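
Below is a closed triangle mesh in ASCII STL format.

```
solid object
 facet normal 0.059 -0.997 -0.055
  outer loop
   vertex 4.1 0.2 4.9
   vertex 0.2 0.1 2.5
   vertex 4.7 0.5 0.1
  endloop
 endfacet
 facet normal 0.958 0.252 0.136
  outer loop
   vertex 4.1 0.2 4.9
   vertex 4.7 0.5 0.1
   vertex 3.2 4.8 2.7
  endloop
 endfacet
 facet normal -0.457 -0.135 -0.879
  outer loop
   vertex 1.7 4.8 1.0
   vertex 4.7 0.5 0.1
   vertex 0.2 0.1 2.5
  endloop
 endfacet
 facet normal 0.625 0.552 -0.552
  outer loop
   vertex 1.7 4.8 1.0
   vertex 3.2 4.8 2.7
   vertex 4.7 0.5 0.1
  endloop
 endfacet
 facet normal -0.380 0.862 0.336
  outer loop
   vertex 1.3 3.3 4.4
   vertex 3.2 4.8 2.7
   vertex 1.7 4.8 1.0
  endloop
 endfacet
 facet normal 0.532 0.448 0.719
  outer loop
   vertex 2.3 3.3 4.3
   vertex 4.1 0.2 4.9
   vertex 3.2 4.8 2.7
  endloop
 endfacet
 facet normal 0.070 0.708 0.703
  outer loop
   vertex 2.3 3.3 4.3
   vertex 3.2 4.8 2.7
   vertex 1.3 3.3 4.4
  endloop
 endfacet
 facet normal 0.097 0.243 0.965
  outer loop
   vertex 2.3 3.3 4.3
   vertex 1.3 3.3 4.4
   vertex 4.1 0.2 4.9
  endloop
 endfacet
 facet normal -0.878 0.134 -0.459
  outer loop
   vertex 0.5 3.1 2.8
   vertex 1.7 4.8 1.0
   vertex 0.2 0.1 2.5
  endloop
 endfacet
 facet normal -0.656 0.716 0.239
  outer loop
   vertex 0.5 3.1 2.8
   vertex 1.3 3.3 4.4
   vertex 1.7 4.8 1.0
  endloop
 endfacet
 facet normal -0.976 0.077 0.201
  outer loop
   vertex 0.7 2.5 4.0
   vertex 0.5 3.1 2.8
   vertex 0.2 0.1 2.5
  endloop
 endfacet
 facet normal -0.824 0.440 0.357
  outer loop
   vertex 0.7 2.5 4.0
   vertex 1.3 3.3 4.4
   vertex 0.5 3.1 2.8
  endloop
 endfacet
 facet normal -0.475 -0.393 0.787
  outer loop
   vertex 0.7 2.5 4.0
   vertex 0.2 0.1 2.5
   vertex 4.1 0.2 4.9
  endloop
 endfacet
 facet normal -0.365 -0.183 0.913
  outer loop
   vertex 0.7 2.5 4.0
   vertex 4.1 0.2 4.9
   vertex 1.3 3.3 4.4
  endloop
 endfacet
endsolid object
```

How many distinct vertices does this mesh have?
9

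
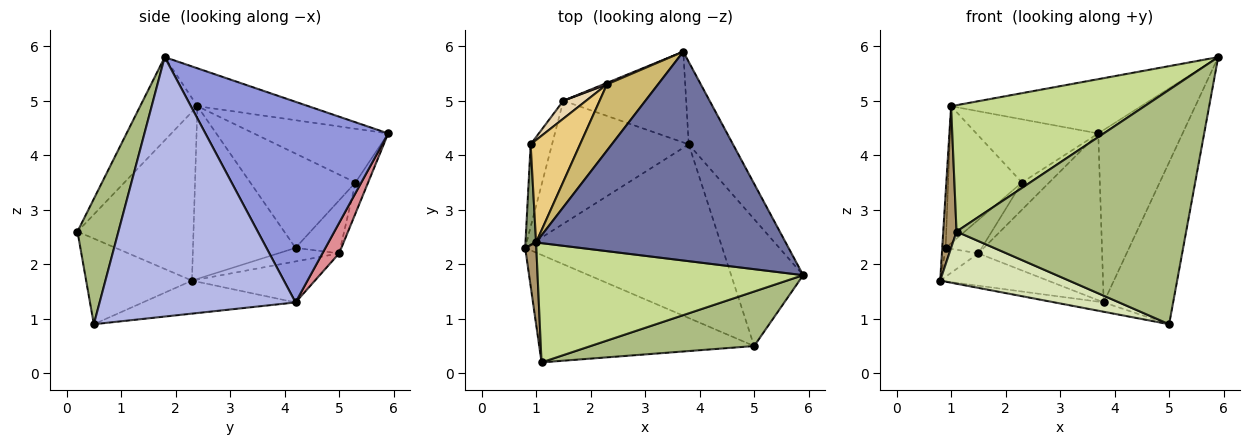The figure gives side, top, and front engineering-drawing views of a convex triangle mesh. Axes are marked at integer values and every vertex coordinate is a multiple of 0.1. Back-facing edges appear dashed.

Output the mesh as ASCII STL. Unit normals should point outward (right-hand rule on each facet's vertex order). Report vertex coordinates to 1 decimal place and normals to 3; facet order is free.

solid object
 facet normal -0.145 0.249 0.958
  outer loop
   vertex 1.0 2.4 4.9
   vertex 5.9 1.8 5.8
   vertex 3.7 5.9 4.4
  endloop
 endfacet
 facet normal -0.165 0.053 -0.985
  outer loop
   vertex 3.8 4.2 1.3
   vertex 5.0 0.5 0.9
   vertex 0.8 2.3 1.7
  endloop
 endfacet
 facet normal 0.890 0.411 -0.196
  outer loop
   vertex 3.8 4.2 1.3
   vertex 3.7 5.9 4.4
   vertex 5.9 1.8 5.8
  endloop
 endfacet
 facet normal 0.912 0.323 -0.253
  outer loop
   vertex 3.8 4.2 1.3
   vertex 5.9 1.8 5.8
   vertex 5.0 0.5 0.9
  endloop
 endfacet
 facet normal -0.998 0.033 0.061
  outer loop
   vertex 0.9 4.2 2.3
   vertex 0.8 2.3 1.7
   vertex 1.0 2.4 4.9
  endloop
 endfacet
 facet normal 0.171 -0.960 0.223
  outer loop
   vertex 1.1 0.2 2.6
   vertex 5.0 0.5 0.9
   vertex 5.9 1.8 5.8
  endloop
 endfacet
 facet normal -0.210 -0.711 0.671
  outer loop
   vertex 1.1 0.2 2.6
   vertex 5.9 1.8 5.8
   vertex 1.0 2.4 4.9
  endloop
 endfacet
 facet normal -0.337 -0.411 -0.847
  outer loop
   vertex 1.1 0.2 2.6
   vertex 0.8 2.3 1.7
   vertex 5.0 0.5 0.9
  endloop
 endfacet
 facet normal -0.991 -0.114 0.066
  outer loop
   vertex 1.1 0.2 2.6
   vertex 1.0 2.4 4.9
   vertex 0.8 2.3 1.7
  endloop
 endfacet
 facet normal -0.606 0.549 0.576
  outer loop
   vertex 2.3 5.3 3.5
   vertex 1.0 2.4 4.9
   vertex 3.7 5.9 4.4
  endloop
 endfacet
 facet normal -0.752 0.528 0.394
  outer loop
   vertex 2.3 5.3 3.5
   vertex 0.9 4.2 2.3
   vertex 1.0 2.4 4.9
  endloop
 endfacet
 facet normal -0.739 0.594 0.318
  outer loop
   vertex 1.5 5.0 2.2
   vertex 0.9 4.2 2.3
   vertex 2.3 5.3 3.5
  endloop
 endfacet
 facet normal -0.279 0.244 -0.929
  outer loop
   vertex 1.5 5.0 2.2
   vertex 3.8 4.2 1.3
   vertex 0.8 2.3 1.7
  endloop
 endfacet
 facet normal -0.512 0.283 -0.811
  outer loop
   vertex 1.5 5.0 2.2
   vertex 0.8 2.3 1.7
   vertex 0.9 4.2 2.3
  endloop
 endfacet
 facet normal 0.118 0.872 -0.475
  outer loop
   vertex 1.5 5.0 2.2
   vertex 3.7 5.9 4.4
   vertex 3.8 4.2 1.3
  endloop
 endfacet
 facet normal -0.420 0.906 0.049
  outer loop
   vertex 1.5 5.0 2.2
   vertex 2.3 5.3 3.5
   vertex 3.7 5.9 4.4
  endloop
 endfacet
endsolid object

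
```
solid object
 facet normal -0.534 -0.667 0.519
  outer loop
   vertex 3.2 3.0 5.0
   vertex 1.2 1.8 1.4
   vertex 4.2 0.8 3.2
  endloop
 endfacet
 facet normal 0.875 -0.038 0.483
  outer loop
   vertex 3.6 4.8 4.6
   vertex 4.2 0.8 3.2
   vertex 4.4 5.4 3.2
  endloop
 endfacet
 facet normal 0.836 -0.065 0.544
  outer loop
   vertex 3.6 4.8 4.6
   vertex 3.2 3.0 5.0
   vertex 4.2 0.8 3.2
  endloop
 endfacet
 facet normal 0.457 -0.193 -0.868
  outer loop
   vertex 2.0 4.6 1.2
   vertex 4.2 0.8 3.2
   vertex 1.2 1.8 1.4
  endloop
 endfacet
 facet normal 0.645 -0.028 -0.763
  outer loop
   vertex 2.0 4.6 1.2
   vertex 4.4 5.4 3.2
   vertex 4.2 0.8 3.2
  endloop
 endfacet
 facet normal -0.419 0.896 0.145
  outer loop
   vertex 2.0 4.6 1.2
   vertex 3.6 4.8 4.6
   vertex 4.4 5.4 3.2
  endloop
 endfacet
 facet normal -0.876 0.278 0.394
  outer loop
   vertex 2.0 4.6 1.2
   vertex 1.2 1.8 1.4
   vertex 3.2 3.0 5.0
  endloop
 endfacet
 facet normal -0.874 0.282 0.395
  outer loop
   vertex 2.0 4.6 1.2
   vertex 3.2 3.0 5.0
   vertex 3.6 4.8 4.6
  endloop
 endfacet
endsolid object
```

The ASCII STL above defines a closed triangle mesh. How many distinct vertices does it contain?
6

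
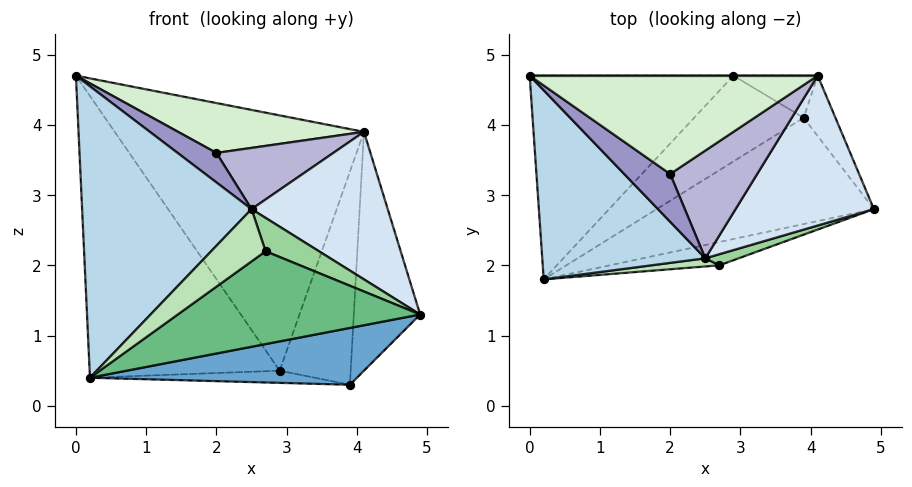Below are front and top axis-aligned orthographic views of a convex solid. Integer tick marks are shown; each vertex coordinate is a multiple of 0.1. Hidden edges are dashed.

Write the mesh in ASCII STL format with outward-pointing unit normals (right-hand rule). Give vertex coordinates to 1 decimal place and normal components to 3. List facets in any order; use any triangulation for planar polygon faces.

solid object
 facet normal 0.260 -0.455 -0.852
  outer loop
   vertex 3.9 4.1 0.3
   vertex 4.9 2.8 1.3
   vertex 0.2 1.8 0.4
  endloop
 endfacet
 facet normal 0.833 0.536 -0.136
  outer loop
   vertex 4.1 4.7 3.9
   vertex 4.9 2.8 1.3
   vertex 3.9 4.1 0.3
  endloop
 endfacet
 facet normal -0.417 -0.762 0.495
  outer loop
   vertex 2.5 2.1 2.8
   vertex 0.0 4.7 4.7
   vertex 0.2 1.8 0.4
  endloop
 endfacet
 facet normal 0.545 -0.588 0.598
  outer loop
   vertex 2.5 2.1 2.8
   vertex 4.9 2.8 1.3
   vertex 4.1 4.7 3.9
  endloop
 endfacet
 facet normal -0.647 0.618 -0.447
  outer loop
   vertex 2.9 4.7 0.5
   vertex 0.2 1.8 0.4
   vertex 0.0 4.7 4.7
  endloop
 endfacet
 facet normal -0.113 0.139 -0.984
  outer loop
   vertex 2.9 4.7 0.5
   vertex 3.9 4.1 0.3
   vertex 0.2 1.8 0.4
  endloop
 endfacet
 facet normal 0.000 1.000 0.000
  outer loop
   vertex 2.9 4.7 0.5
   vertex 0.0 4.7 4.7
   vertex 4.1 4.7 3.9
  endloop
 endfacet
 facet normal 0.482 0.860 -0.170
  outer loop
   vertex 2.9 4.7 0.5
   vertex 4.1 4.7 3.9
   vertex 3.9 4.1 0.3
  endloop
 endfacet
 facet normal 0.245 -0.940 -0.236
  outer loop
   vertex 2.7 2.0 2.2
   vertex 0.2 1.8 0.4
   vertex 4.9 2.8 1.3
  endloop
 endfacet
 facet normal 0.429 -0.857 0.286
  outer loop
   vertex 2.7 2.0 2.2
   vertex 4.9 2.8 1.3
   vertex 2.5 2.1 2.8
  endloop
 endfacet
 facet normal -0.032 -0.988 0.154
  outer loop
   vertex 2.7 2.0 2.2
   vertex 2.5 2.1 2.8
   vertex 0.2 1.8 0.4
  endloop
 endfacet
 facet normal 0.171 -0.445 0.879
  outer loop
   vertex 2.0 3.3 3.6
   vertex 4.1 4.7 3.9
   vertex 0.0 4.7 4.7
  endloop
 endfacet
 facet normal 0.100 -0.523 0.847
  outer loop
   vertex 2.0 3.3 3.6
   vertex 0.0 4.7 4.7
   vertex 2.5 2.1 2.8
  endloop
 endfacet
 facet normal 0.201 -0.484 0.852
  outer loop
   vertex 2.0 3.3 3.6
   vertex 2.5 2.1 2.8
   vertex 4.1 4.7 3.9
  endloop
 endfacet
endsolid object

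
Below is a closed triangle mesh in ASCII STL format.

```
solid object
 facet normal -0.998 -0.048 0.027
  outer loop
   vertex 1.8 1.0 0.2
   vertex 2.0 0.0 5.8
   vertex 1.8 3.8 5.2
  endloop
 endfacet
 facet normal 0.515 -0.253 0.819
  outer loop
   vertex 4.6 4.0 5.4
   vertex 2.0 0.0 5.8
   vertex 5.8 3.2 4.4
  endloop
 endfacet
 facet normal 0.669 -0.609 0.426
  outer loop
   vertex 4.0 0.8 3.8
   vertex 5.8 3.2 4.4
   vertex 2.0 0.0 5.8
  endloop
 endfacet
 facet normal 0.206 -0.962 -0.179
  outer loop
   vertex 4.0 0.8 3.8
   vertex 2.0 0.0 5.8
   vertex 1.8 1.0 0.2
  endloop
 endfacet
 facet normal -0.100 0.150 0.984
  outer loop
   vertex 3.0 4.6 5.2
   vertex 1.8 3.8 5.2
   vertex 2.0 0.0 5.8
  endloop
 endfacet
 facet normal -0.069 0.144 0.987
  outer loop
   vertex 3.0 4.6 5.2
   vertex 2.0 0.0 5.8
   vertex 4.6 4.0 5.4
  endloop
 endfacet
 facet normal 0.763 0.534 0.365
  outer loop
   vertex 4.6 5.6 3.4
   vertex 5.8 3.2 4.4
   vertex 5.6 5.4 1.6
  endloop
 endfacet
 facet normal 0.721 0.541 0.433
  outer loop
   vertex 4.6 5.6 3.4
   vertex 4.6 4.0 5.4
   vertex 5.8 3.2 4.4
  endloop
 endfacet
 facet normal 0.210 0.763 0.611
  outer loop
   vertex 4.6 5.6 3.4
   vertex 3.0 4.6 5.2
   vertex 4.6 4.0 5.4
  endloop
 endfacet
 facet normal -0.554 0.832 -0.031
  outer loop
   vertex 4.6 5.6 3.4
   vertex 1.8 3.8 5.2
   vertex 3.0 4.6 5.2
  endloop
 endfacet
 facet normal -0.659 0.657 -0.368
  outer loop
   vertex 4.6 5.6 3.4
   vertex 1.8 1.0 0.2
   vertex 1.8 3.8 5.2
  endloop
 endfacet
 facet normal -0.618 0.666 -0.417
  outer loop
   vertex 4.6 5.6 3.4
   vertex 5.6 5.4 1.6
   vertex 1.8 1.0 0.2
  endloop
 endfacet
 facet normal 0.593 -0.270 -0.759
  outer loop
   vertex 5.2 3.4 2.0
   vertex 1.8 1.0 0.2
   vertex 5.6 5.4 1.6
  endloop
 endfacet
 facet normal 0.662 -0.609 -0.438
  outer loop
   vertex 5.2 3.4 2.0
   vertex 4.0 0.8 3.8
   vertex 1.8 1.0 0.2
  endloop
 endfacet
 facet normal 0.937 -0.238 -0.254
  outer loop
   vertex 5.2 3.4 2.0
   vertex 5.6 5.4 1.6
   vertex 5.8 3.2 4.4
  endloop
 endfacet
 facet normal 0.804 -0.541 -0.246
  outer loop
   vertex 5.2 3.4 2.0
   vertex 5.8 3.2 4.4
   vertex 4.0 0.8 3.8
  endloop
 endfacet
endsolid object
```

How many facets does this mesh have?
16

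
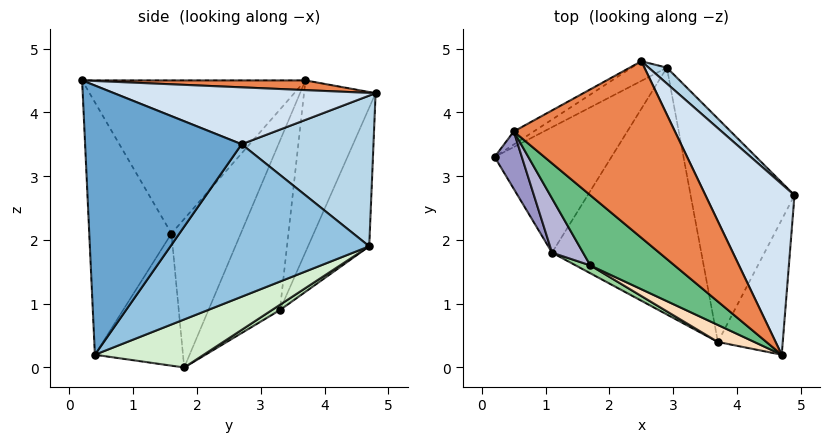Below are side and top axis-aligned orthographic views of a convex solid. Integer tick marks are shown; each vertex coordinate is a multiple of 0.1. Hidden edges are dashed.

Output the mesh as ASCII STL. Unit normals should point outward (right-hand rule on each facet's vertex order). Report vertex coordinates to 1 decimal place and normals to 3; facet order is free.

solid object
 facet normal 0.958 -0.169 -0.231
  outer loop
   vertex 3.7 0.4 0.2
   vertex 4.9 2.7 3.5
   vertex 4.7 0.2 4.5
  endloop
 endfacet
 facet normal 0.774 0.352 -0.527
  outer loop
   vertex 2.9 4.7 1.9
   vertex 4.9 2.7 3.5
   vertex 3.7 0.4 0.2
  endloop
 endfacet
 facet normal 0.672 0.737 0.081
  outer loop
   vertex 2.5 4.8 4.3
   vertex 4.9 2.7 3.5
   vertex 2.9 4.7 1.9
  endloop
 endfacet
 facet normal 0.516 0.282 0.809
  outer loop
   vertex 2.5 4.8 4.3
   vertex 4.7 0.2 4.5
   vertex 4.9 2.7 3.5
  endloop
 endfacet
 facet normal 0.060 0.072 0.996
  outer loop
   vertex 2.5 4.8 4.3
   vertex 0.5 3.7 4.5
   vertex 4.7 0.2 4.5
  endloop
 endfacet
 facet normal -0.485 0.872 -0.056
  outer loop
   vertex 2.5 4.8 4.3
   vertex 0.2 3.3 0.9
   vertex 0.5 3.7 4.5
  endloop
 endfacet
 facet normal -0.426 0.898 -0.108
  outer loop
   vertex 2.5 4.8 4.3
   vertex 2.9 4.7 1.9
   vertex 0.2 3.3 0.9
  endloop
 endfacet
 facet normal -0.466 -0.882 0.067
  outer loop
   vertex 1.7 1.6 2.1
   vertex 3.7 0.4 0.2
   vertex 4.7 0.2 4.5
  endloop
 endfacet
 facet normal -0.604 -0.725 0.332
  outer loop
   vertex 1.7 1.6 2.1
   vertex 4.7 0.2 4.5
   vertex 0.5 3.7 4.5
  endloop
 endfacet
 facet normal -0.477 -0.878 0.053
  outer loop
   vertex 1.1 1.8 0.0
   vertex 3.7 0.4 0.2
   vertex 1.7 1.6 2.1
  endloop
 endfacet
 facet normal 0.038 0.531 -0.847
  outer loop
   vertex 1.1 1.8 0.0
   vertex 0.2 3.3 0.9
   vertex 2.9 4.7 1.9
  endloop
 endfacet
 facet normal 0.281 0.398 -0.873
  outer loop
   vertex 1.1 1.8 0.0
   vertex 2.9 4.7 1.9
   vertex 3.7 0.4 0.2
  endloop
 endfacet
 facet normal -0.814 -0.567 0.131
  outer loop
   vertex 1.1 1.8 0.0
   vertex 0.5 3.7 4.5
   vertex 0.2 3.3 0.9
  endloop
 endfacet
 facet normal -0.767 -0.621 0.160
  outer loop
   vertex 1.1 1.8 0.0
   vertex 1.7 1.6 2.1
   vertex 0.5 3.7 4.5
  endloop
 endfacet
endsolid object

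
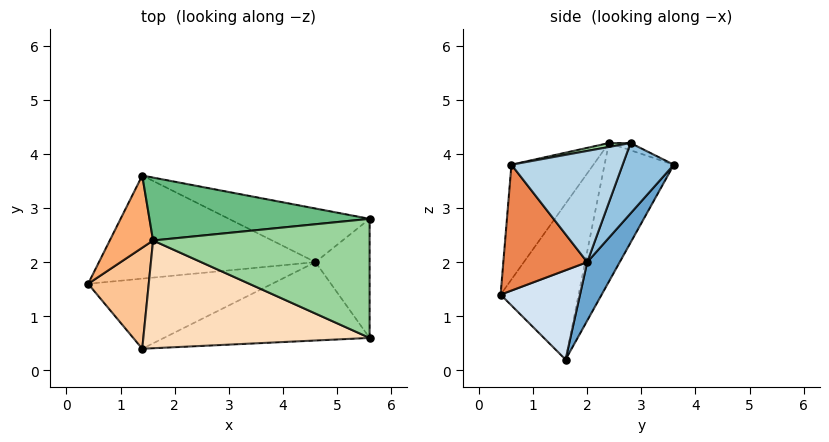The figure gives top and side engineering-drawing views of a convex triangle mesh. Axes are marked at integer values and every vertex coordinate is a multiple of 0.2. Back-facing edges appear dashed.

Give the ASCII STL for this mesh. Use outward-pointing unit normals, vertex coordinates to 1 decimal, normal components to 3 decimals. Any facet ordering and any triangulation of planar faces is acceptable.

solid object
 facet normal 0.138 0.849 -0.510
  outer loop
   vertex 4.6 2.0 2.0
   vertex 0.4 1.6 0.2
   vertex 1.4 3.6 3.8
  endloop
 endfacet
 facet normal 0.208 0.885 -0.416
  outer loop
   vertex 4.6 2.0 2.0
   vertex 1.4 3.6 3.8
   vertex 5.6 2.8 4.2
  endloop
 endfacet
 facet normal 0.896 0.079 -0.436
  outer loop
   vertex 4.6 2.0 2.0
   vertex 5.6 2.8 4.2
   vertex 5.6 0.6 3.8
  endloop
 endfacet
 facet normal 0.385 -0.472 -0.793
  outer loop
   vertex 4.6 2.0 2.0
   vertex 1.4 0.4 1.4
   vertex 0.4 1.6 0.2
  endloop
 endfacet
 facet normal 0.423 -0.586 -0.691
  outer loop
   vertex 4.6 2.0 2.0
   vertex 5.6 0.6 3.8
   vertex 1.4 0.4 1.4
  endloop
 endfacet
 facet normal -0.953 -0.060 0.298
  outer loop
   vertex 1.6 2.4 4.2
   vertex 1.4 3.6 3.8
   vertex 0.4 1.6 0.2
  endloop
 endfacet
 facet normal -0.861 -0.383 0.335
  outer loop
   vertex 1.6 2.4 4.2
   vertex 0.4 1.6 0.2
   vertex 1.4 0.4 1.4
  endloop
 endfacet
 facet normal -0.289 -0.769 0.570
  outer loop
   vertex 1.6 2.4 4.2
   vertex 1.4 0.4 1.4
   vertex 5.6 0.6 3.8
  endloop
 endfacet
 facet normal -0.031 0.311 0.950
  outer loop
   vertex 1.6 2.4 4.2
   vertex 5.6 2.8 4.2
   vertex 1.4 3.6 3.8
  endloop
 endfacet
 facet normal 0.018 -0.179 0.984
  outer loop
   vertex 1.6 2.4 4.2
   vertex 5.6 0.6 3.8
   vertex 5.6 2.8 4.2
  endloop
 endfacet
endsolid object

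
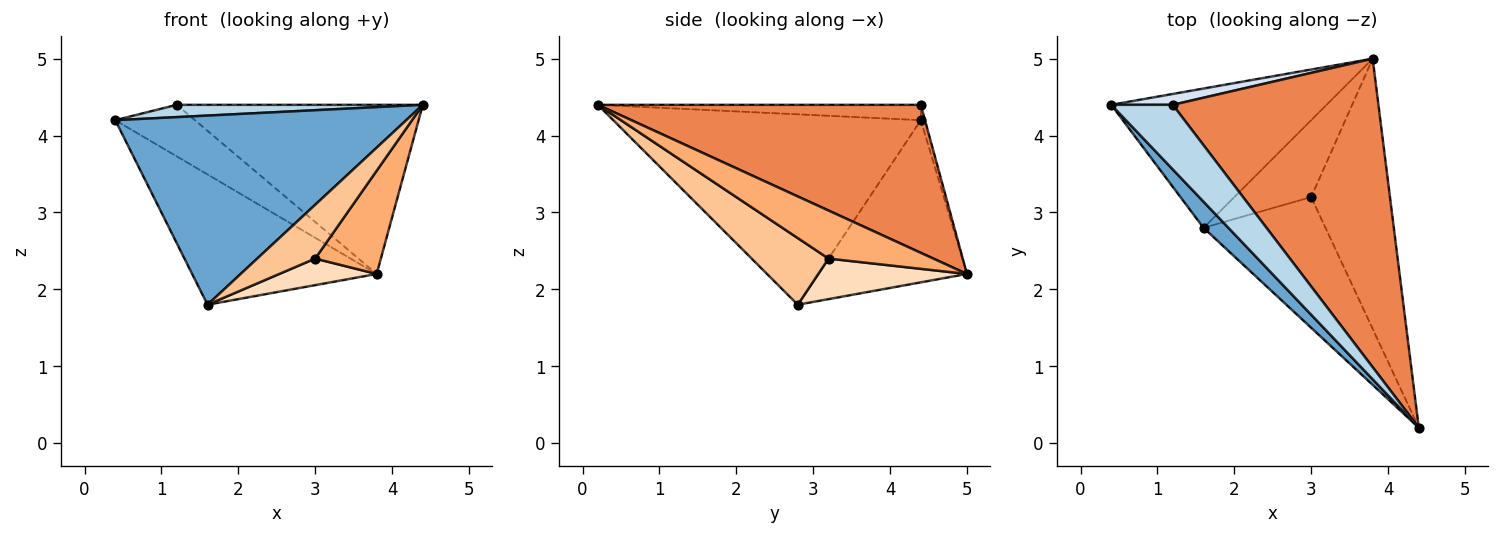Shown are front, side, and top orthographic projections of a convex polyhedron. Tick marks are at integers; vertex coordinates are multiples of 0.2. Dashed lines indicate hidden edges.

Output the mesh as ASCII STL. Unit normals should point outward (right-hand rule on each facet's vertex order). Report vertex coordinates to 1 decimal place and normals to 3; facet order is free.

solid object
 facet normal -0.723 -0.684 0.095
  outer loop
   vertex 1.6 2.8 1.8
   vertex 4.4 0.2 4.4
   vertex 0.4 4.4 4.2
  endloop
 endfacet
 facet normal -0.482 0.598 -0.640
  outer loop
   vertex 1.6 2.8 1.8
   vertex 0.4 4.4 4.2
   vertex 3.8 5.0 2.2
  endloop
 endfacet
 facet normal -0.238 -0.182 0.954
  outer loop
   vertex 1.2 4.4 4.4
   vertex 0.4 4.4 4.2
   vertex 4.4 0.2 4.4
  endloop
 endfacet
 facet normal -0.051 0.977 0.206
  outer loop
   vertex 1.2 4.4 4.4
   vertex 3.8 5.0 2.2
   vertex 0.4 4.4 4.2
  endloop
 endfacet
 facet normal 0.534 0.407 0.742
  outer loop
   vertex 1.2 4.4 4.4
   vertex 4.4 0.2 4.4
   vertex 3.8 5.0 2.2
  endloop
 endfacet
 facet normal 0.495 -0.310 -0.812
  outer loop
   vertex 3.0 3.2 2.4
   vertex 3.8 5.0 2.2
   vertex 4.4 0.2 4.4
  endloop
 endfacet
 facet normal 0.451 -0.340 -0.825
  outer loop
   vertex 3.0 3.2 2.4
   vertex 4.4 0.2 4.4
   vertex 1.6 2.8 1.8
  endloop
 endfacet
 facet normal 0.446 -0.292 -0.846
  outer loop
   vertex 3.0 3.2 2.4
   vertex 1.6 2.8 1.8
   vertex 3.8 5.0 2.2
  endloop
 endfacet
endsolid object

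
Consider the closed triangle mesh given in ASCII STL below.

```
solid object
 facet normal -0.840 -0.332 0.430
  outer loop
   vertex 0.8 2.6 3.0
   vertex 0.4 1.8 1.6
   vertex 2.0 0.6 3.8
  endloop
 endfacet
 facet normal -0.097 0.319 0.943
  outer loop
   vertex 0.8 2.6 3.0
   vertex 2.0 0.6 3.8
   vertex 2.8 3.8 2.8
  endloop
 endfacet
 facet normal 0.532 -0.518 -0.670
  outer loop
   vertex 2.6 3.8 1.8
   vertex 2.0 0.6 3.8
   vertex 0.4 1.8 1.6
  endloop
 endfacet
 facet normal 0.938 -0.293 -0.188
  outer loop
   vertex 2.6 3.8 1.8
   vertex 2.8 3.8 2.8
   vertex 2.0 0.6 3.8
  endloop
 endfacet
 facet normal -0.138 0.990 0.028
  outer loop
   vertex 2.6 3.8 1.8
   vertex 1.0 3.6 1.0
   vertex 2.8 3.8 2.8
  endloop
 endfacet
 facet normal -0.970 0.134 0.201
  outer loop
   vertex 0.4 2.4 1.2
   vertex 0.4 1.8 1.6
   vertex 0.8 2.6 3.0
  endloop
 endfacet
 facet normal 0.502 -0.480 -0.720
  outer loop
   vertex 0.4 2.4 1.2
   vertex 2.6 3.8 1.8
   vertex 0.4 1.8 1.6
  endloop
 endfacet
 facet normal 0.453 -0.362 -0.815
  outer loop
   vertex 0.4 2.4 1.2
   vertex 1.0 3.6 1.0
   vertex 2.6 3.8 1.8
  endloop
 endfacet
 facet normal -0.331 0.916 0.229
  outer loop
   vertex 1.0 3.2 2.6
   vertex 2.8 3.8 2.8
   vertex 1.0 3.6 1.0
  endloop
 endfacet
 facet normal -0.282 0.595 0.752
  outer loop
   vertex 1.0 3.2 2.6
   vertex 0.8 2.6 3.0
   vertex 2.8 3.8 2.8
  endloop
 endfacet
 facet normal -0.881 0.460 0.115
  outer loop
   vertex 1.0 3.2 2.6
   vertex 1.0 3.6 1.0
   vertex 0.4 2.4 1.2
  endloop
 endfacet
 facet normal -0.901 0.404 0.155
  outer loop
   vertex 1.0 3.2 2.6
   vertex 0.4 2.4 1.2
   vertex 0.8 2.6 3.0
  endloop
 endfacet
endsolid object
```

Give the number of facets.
12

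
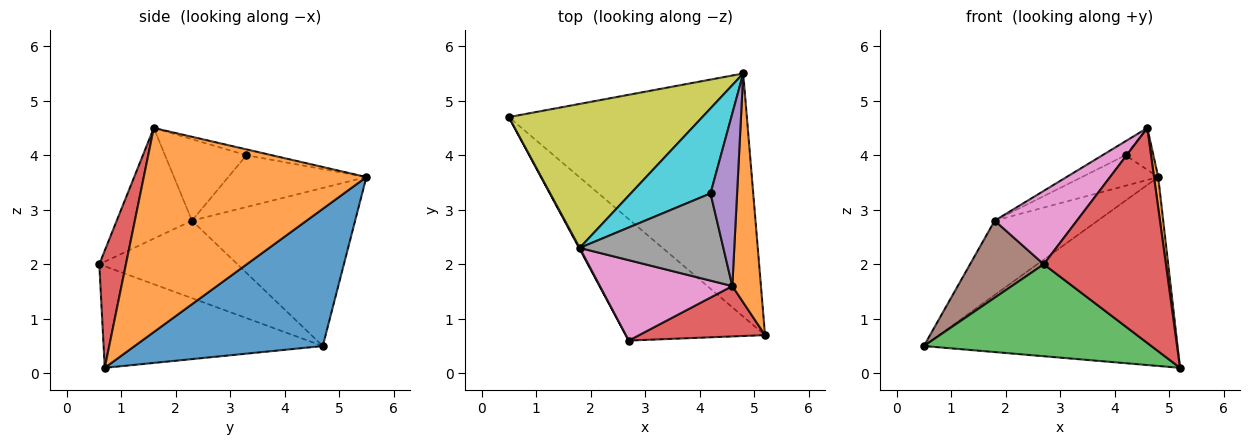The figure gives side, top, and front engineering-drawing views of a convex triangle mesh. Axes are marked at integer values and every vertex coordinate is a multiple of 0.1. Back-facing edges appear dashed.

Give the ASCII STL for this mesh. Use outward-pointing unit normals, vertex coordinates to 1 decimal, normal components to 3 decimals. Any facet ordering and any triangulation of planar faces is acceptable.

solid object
 facet normal 0.414 0.559 -0.719
  outer loop
   vertex 4.8 5.5 3.6
   vertex 5.2 0.7 0.1
   vertex 0.5 4.7 0.5
  endloop
 endfacet
 facet normal 0.990 -0.019 0.139
  outer loop
   vertex 4.6 1.6 4.5
   vertex 5.2 0.7 0.1
   vertex 4.8 5.5 3.6
  endloop
 endfacet
 facet normal -0.503 -0.522 -0.689
  outer loop
   vertex 2.7 0.6 2.0
   vertex 0.5 4.7 0.5
   vertex 5.2 0.7 0.1
  endloop
 endfacet
 facet normal 0.208 -0.952 0.223
  outer loop
   vertex 2.7 0.6 2.0
   vertex 5.2 0.7 0.1
   vertex 4.6 1.6 4.5
  endloop
 endfacet
 facet normal -0.210 0.230 0.950
  outer loop
   vertex 4.2 3.3 4.0
   vertex 4.6 1.6 4.5
   vertex 4.8 5.5 3.6
  endloop
 endfacet
 facet normal -0.882 -0.471 0.008
  outer loop
   vertex 1.8 2.3 2.8
   vertex 0.5 4.7 0.5
   vertex 2.7 0.6 2.0
  endloop
 endfacet
 facet normal -0.525 -0.574 0.629
  outer loop
   vertex 1.8 2.3 2.8
   vertex 2.7 0.6 2.0
   vertex 4.6 1.6 4.5
  endloop
 endfacet
 facet normal -0.488 0.138 0.862
  outer loop
   vertex 1.8 2.3 2.8
   vertex 4.6 1.6 4.5
   vertex 4.2 3.3 4.0
  endloop
 endfacet
 facet normal -0.587 0.371 0.719
  outer loop
   vertex 1.8 2.3 2.8
   vertex 4.8 5.5 3.6
   vertex 0.5 4.7 0.5
  endloop
 endfacet
 facet normal -0.522 0.288 0.803
  outer loop
   vertex 1.8 2.3 2.8
   vertex 4.2 3.3 4.0
   vertex 4.8 5.5 3.6
  endloop
 endfacet
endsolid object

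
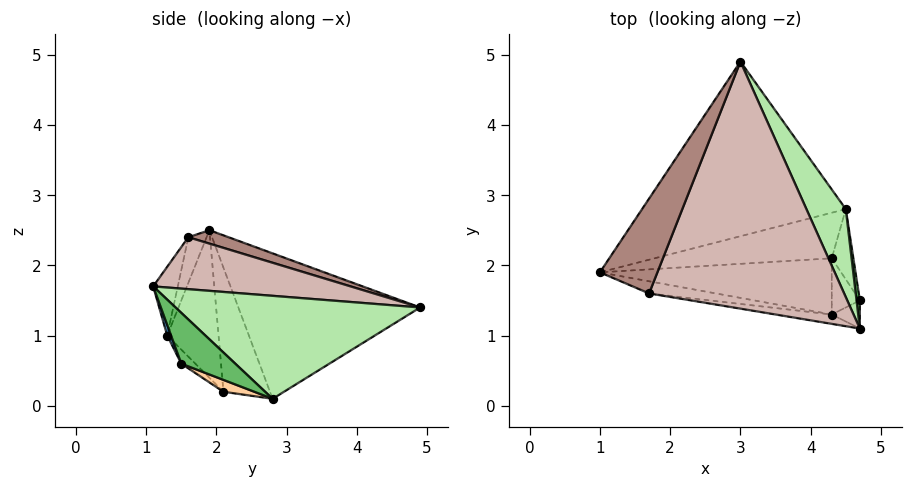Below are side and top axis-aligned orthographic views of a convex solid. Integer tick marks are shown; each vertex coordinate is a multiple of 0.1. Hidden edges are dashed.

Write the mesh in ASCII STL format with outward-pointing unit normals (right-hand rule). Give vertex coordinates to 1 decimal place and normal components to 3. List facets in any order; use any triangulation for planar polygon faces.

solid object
 facet normal 0.127 -0.932 -0.339
  outer loop
   vertex 4.3 1.3 1.0
   vertex 4.7 1.5 0.6
   vertex 4.7 1.1 1.7
  endloop
 endfacet
 facet normal -0.410 -0.645 -0.645
  outer loop
   vertex 4.3 1.3 1.0
   vertex 1.0 1.9 2.5
   vertex 4.3 2.1 0.2
  endloop
 endfacet
 facet normal -0.333 -0.667 -0.667
  outer loop
   vertex 4.3 1.3 1.0
   vertex 4.3 2.1 0.2
   vertex 4.7 1.5 0.6
  endloop
 endfacet
 facet normal 0.466 -0.254 -0.847
  outer loop
   vertex 4.5 2.8 0.1
   vertex 4.7 1.5 0.6
   vertex 4.3 2.1 0.2
  endloop
 endfacet
 facet normal 0.982 0.176 0.064
  outer loop
   vertex 4.5 2.8 0.1
   vertex 4.7 1.1 1.7
   vertex 4.7 1.5 0.6
  endloop
 endfacet
 facet normal 0.853 0.407 0.326
  outer loop
   vertex 4.5 2.8 0.1
   vertex 3.0 4.9 1.4
   vertex 4.7 1.1 1.7
  endloop
 endfacet
 facet normal -0.579 0.089 -0.811
  outer loop
   vertex 4.5 2.8 0.1
   vertex 1.0 1.9 2.5
   vertex 3.0 4.9 1.4
  endloop
 endfacet
 facet normal -0.573 0.047 -0.818
  outer loop
   vertex 4.5 2.8 0.1
   vertex 4.3 2.1 0.2
   vertex 1.0 1.9 2.5
  endloop
 endfacet
 facet normal -0.391 -0.722 -0.571
  outer loop
   vertex 1.7 1.6 2.4
   vertex 1.0 1.9 2.5
   vertex 4.3 1.3 1.0
  endloop
 endfacet
 facet normal -0.199 -0.966 -0.162
  outer loop
   vertex 1.7 1.6 2.4
   vertex 4.3 1.3 1.0
   vertex 4.7 1.1 1.7
  endloop
 endfacet
 facet normal 0.223 0.201 0.954
  outer loop
   vertex 1.7 1.6 2.4
   vertex 3.0 4.9 1.4
   vertex 1.0 1.9 2.5
  endloop
 endfacet
 facet normal 0.253 0.188 0.949
  outer loop
   vertex 1.7 1.6 2.4
   vertex 4.7 1.1 1.7
   vertex 3.0 4.9 1.4
  endloop
 endfacet
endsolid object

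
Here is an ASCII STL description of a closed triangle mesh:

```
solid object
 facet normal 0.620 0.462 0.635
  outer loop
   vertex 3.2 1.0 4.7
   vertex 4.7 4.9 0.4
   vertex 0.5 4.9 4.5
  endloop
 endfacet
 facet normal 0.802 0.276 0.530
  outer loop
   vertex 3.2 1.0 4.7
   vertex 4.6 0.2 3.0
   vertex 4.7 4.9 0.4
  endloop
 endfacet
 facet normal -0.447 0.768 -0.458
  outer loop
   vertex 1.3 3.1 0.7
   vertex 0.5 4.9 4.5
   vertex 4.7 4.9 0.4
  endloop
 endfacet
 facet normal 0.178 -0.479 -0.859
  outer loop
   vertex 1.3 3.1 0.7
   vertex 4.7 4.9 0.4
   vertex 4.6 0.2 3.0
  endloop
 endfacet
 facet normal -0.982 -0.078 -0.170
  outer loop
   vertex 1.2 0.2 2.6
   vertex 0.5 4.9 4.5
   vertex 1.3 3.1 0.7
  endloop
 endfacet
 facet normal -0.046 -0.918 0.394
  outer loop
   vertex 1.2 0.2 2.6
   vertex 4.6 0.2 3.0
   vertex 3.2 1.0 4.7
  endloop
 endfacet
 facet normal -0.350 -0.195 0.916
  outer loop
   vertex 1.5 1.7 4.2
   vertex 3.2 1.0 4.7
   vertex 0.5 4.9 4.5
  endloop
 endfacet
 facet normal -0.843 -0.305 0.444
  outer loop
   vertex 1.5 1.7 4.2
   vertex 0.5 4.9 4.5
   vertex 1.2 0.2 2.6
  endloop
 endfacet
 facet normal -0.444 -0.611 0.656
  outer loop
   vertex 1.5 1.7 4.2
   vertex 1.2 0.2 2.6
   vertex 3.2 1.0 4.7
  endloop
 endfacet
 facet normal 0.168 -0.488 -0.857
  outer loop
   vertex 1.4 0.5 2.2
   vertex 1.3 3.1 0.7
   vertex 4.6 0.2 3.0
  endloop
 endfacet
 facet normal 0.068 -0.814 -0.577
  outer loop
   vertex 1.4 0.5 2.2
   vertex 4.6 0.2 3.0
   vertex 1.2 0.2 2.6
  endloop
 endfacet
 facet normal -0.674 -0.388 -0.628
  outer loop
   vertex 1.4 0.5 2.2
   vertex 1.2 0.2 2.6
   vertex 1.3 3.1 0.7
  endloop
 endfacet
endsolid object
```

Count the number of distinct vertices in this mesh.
8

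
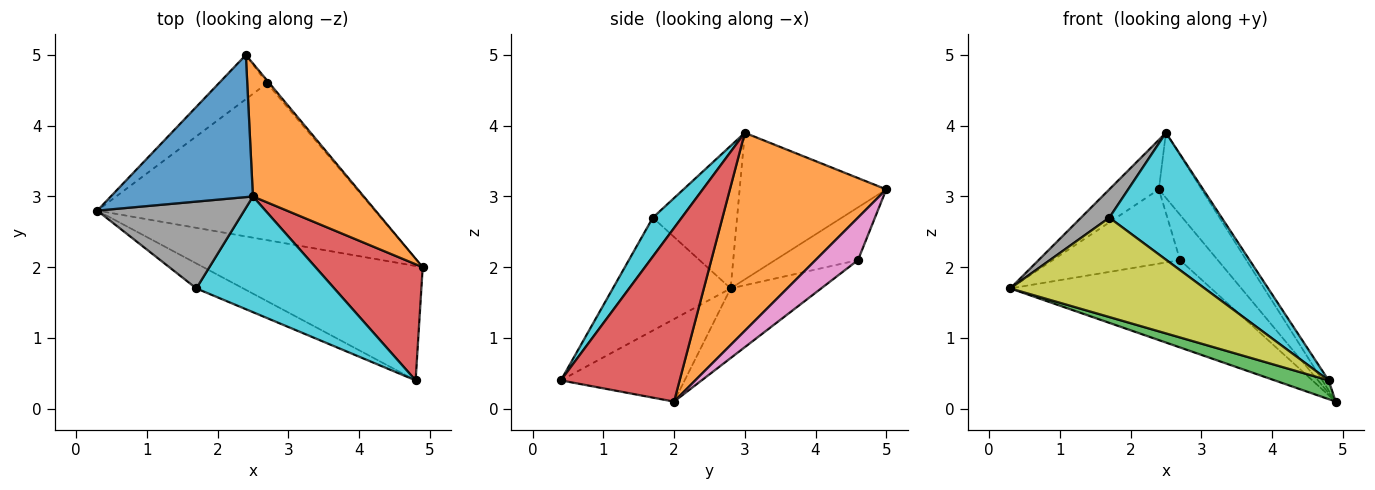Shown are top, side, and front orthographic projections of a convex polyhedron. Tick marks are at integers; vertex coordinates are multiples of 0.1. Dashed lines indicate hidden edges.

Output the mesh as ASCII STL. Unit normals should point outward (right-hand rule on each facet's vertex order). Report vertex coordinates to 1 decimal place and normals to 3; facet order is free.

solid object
 facet normal -0.698 0.236 0.676
  outer loop
   vertex 2.5 3.0 3.9
   vertex 2.4 5.0 3.1
   vertex 0.3 2.8 1.7
  endloop
 endfacet
 facet normal 0.849 0.232 0.475
  outer loop
   vertex 2.5 3.0 3.9
   vertex 4.9 2.0 0.1
   vertex 2.4 5.0 3.1
  endloop
 endfacet
 facet normal -0.348 -0.152 -0.925
  outer loop
   vertex 4.8 0.4 0.4
   vertex 0.3 2.8 1.7
   vertex 4.9 2.0 0.1
  endloop
 endfacet
 facet normal 0.850 0.045 0.525
  outer loop
   vertex 4.8 0.4 0.4
   vertex 4.9 2.0 0.1
   vertex 2.5 3.0 3.9
  endloop
 endfacet
 facet normal -0.214 0.475 -0.853
  outer loop
   vertex 2.7 4.6 2.1
   vertex 4.9 2.0 0.1
   vertex 0.3 2.8 1.7
  endloop
 endfacet
 facet normal -0.488 0.750 -0.446
  outer loop
   vertex 2.7 4.6 2.1
   vertex 0.3 2.8 1.7
   vertex 2.4 5.0 3.1
  endloop
 endfacet
 facet normal 0.747 0.664 -0.041
  outer loop
   vertex 2.7 4.6 2.1
   vertex 2.4 5.0 3.1
   vertex 4.9 2.0 0.1
  endloop
 endfacet
 facet normal -0.678 -0.228 0.699
  outer loop
   vertex 1.7 1.7 2.7
   vertex 2.5 3.0 3.9
   vertex 0.3 2.8 1.7
  endloop
 endfacet
 facet normal -0.507 -0.836 -0.210
  outer loop
   vertex 1.7 1.7 2.7
   vertex 0.3 2.8 1.7
   vertex 4.8 0.4 0.4
  endloop
 endfacet
 facet normal 0.187 -0.726 0.662
  outer loop
   vertex 1.7 1.7 2.7
   vertex 4.8 0.4 0.4
   vertex 2.5 3.0 3.9
  endloop
 endfacet
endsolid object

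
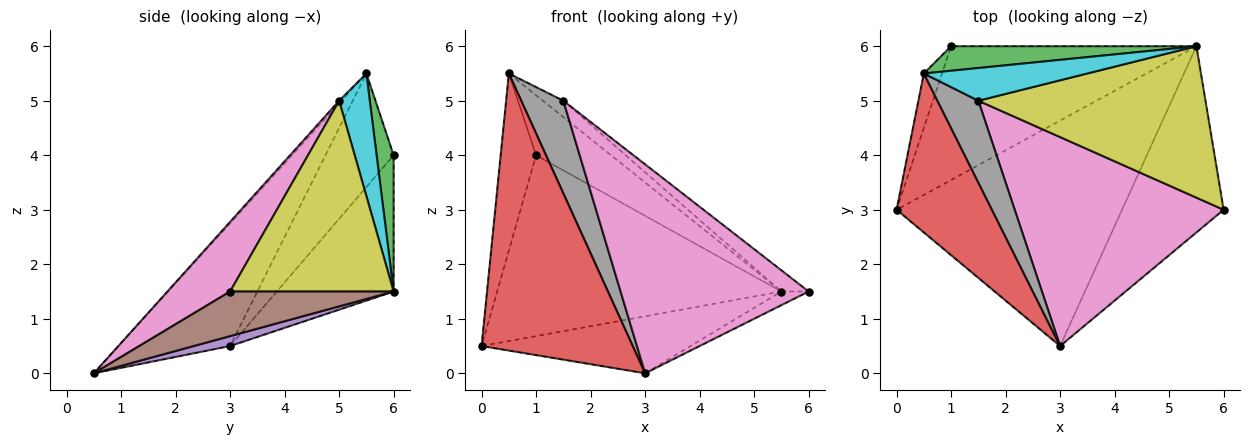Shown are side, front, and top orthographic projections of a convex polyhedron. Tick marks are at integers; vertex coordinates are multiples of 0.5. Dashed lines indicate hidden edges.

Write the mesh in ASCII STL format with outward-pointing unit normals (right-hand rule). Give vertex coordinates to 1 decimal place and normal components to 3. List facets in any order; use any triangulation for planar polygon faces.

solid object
 facet normal -0.878 0.457 -0.141
  outer loop
   vertex 0.5 5.5 5.5
   vertex 1.0 6.0 4.0
   vertex 0.0 3.0 0.5
  endloop
 endfacet
 facet normal -0.314 0.763 -0.565
  outer loop
   vertex 5.5 6.0 1.5
   vertex 0.0 3.0 0.5
   vertex 1.0 6.0 4.0
  endloop
 endfacet
 facet normal 0.206 0.906 0.371
  outer loop
   vertex 5.5 6.0 1.5
   vertex 1.0 6.0 4.0
   vertex 0.5 5.5 5.5
  endloop
 endfacet
 facet normal -0.539 -0.731 0.419
  outer loop
   vertex 3.0 0.5 0.0
   vertex 0.5 5.5 5.5
   vertex 0.0 3.0 0.5
  endloop
 endfacet
 facet normal 0.043 0.245 -0.969
  outer loop
   vertex 3.0 0.5 0.0
   vertex 0.0 3.0 0.5
   vertex 5.5 6.0 1.5
  endloop
 endfacet
 facet normal 0.401 0.067 -0.914
  outer loop
   vertex 3.0 0.5 0.0
   vertex 5.5 6.0 1.5
   vertex 6.0 3.0 1.5
  endloop
 endfacet
 facet normal 0.229 -0.688 0.688
  outer loop
   vertex 1.5 5.0 5.0
   vertex 3.0 0.5 0.0
   vertex 6.0 3.0 1.5
  endloop
 endfacet
 facet normal -0.044 -0.749 0.661
  outer loop
   vertex 1.5 5.0 5.0
   vertex 0.5 5.5 5.5
   vertex 3.0 0.5 0.0
  endloop
 endfacet
 facet normal 0.640 0.107 0.761
  outer loop
   vertex 1.5 5.0 5.0
   vertex 6.0 3.0 1.5
   vertex 5.5 6.0 1.5
  endloop
 endfacet
 facet normal 0.557 0.371 0.743
  outer loop
   vertex 1.5 5.0 5.0
   vertex 5.5 6.0 1.5
   vertex 0.5 5.5 5.5
  endloop
 endfacet
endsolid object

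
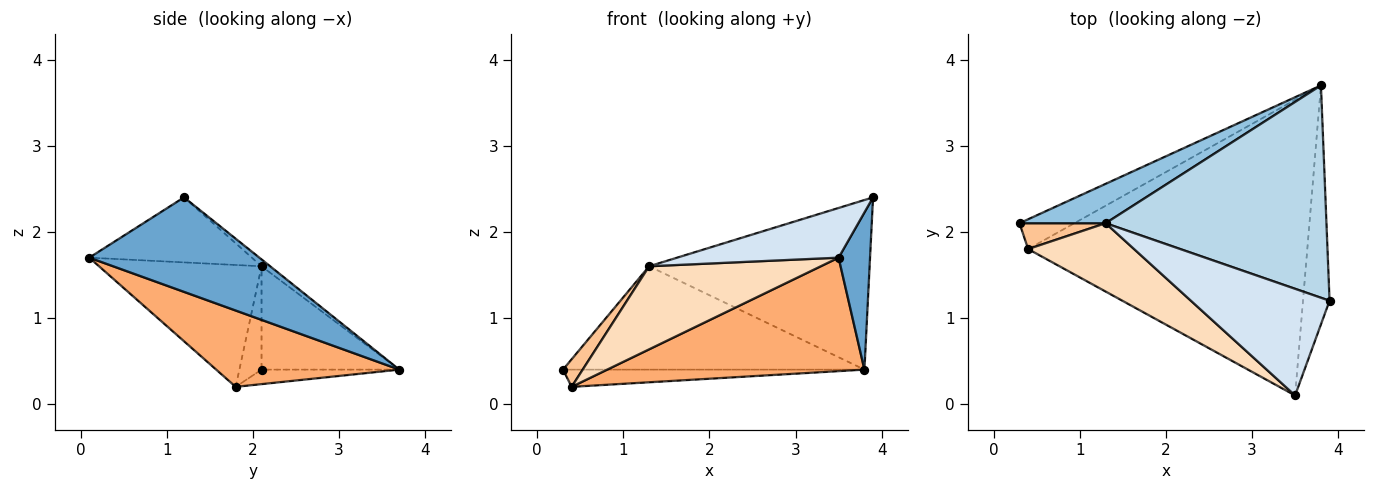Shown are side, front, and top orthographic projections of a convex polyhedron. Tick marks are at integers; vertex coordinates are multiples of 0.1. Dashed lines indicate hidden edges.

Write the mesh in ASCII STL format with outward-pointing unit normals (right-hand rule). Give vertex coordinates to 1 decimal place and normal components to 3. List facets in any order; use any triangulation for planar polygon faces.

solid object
 facet normal 0.948 -0.175 -0.266
  outer loop
   vertex 3.5 0.1 1.7
   vertex 3.8 3.7 0.4
   vertex 3.9 1.2 2.4
  endloop
 endfacet
 facet normal -0.393 0.859 0.327
  outer loop
   vertex 1.3 2.1 1.6
   vertex 3.8 3.7 0.4
   vertex 0.3 2.1 0.4
  endloop
 endfacet
 facet normal -0.024 0.624 0.781
  outer loop
   vertex 1.3 2.1 1.6
   vertex 3.9 1.2 2.4
   vertex 3.8 3.7 0.4
  endloop
 endfacet
 facet normal -0.391 -0.389 0.834
  outer loop
   vertex 1.3 2.1 1.6
   vertex 3.5 0.1 1.7
   vertex 3.9 1.2 2.4
  endloop
 endfacet
 facet normal -0.223 0.488 -0.844
  outer loop
   vertex 0.4 1.8 0.2
   vertex 0.3 2.1 0.4
   vertex 3.8 3.7 0.4
  endloop
 endfacet
 facet normal 0.247 -0.347 -0.905
  outer loop
   vertex 0.4 1.8 0.2
   vertex 3.8 3.7 0.4
   vertex 3.5 0.1 1.7
  endloop
 endfacet
 facet normal -0.634 -0.564 0.529
  outer loop
   vertex 0.4 1.8 0.2
   vertex 1.3 2.1 1.6
   vertex 0.3 2.1 0.4
  endloop
 endfacet
 facet normal -0.590 -0.623 0.513
  outer loop
   vertex 0.4 1.8 0.2
   vertex 3.5 0.1 1.7
   vertex 1.3 2.1 1.6
  endloop
 endfacet
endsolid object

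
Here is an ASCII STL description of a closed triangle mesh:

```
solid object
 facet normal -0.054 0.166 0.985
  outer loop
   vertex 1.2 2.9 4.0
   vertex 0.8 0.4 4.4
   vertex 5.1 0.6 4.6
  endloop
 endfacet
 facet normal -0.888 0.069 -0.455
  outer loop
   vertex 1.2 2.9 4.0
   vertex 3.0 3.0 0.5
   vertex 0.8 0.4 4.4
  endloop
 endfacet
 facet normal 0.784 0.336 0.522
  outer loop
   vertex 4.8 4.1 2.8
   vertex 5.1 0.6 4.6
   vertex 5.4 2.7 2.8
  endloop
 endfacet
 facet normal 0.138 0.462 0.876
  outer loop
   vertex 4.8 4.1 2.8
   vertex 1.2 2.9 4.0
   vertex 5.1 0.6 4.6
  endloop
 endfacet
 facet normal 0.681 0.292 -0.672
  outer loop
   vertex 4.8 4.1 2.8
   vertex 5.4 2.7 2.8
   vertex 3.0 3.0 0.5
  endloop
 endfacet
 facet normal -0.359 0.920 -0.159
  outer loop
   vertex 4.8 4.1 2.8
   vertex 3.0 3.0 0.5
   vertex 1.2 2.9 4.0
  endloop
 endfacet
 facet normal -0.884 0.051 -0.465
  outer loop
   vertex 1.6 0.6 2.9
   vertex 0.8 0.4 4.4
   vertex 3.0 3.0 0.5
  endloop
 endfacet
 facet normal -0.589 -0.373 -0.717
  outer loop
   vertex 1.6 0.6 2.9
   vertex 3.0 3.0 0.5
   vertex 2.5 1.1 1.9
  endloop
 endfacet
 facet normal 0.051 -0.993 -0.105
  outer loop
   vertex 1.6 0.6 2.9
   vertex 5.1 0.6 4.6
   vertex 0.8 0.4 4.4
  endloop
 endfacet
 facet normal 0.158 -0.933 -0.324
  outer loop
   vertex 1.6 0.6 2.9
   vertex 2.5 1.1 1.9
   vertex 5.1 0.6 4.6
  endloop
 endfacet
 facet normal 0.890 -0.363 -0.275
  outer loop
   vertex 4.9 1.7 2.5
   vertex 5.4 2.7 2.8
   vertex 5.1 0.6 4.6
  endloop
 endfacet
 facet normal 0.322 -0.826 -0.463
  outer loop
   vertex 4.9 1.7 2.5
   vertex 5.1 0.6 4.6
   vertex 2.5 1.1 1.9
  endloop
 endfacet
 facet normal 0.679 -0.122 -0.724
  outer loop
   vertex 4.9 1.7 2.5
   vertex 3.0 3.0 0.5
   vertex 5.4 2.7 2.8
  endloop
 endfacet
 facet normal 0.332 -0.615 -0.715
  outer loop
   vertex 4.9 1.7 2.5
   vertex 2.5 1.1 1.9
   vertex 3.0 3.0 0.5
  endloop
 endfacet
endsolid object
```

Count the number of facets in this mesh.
14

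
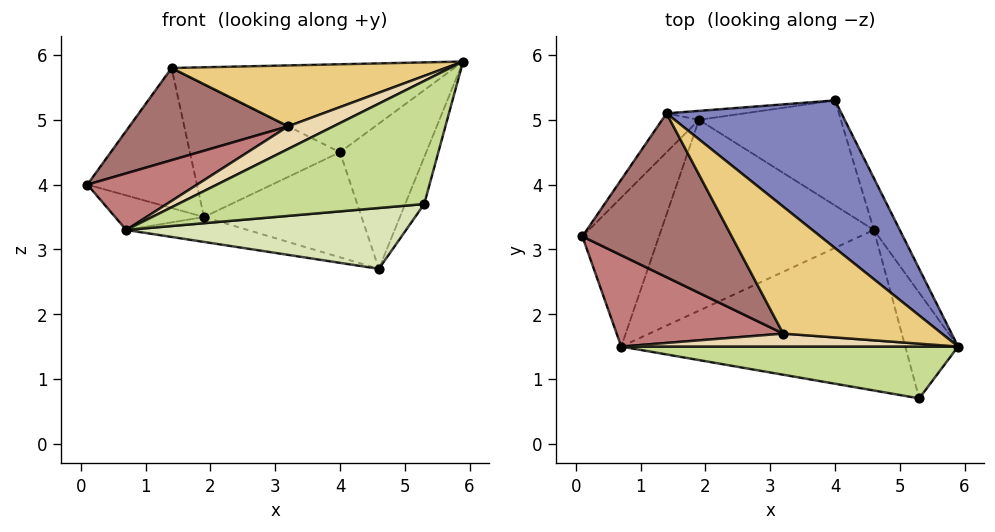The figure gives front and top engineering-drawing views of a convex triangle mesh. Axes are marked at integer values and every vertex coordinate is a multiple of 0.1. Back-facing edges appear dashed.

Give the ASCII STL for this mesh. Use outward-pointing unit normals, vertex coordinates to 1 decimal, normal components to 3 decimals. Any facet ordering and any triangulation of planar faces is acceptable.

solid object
 facet normal 0.905 0.400 -0.143
  outer loop
   vertex 4.6 3.3 2.7
   vertex 4.0 5.3 4.5
   vertex 5.9 1.5 5.9
  endloop
 endfacet
 facet normal 0.364 0.477 0.800
  outer loop
   vertex 1.4 5.1 5.8
   vertex 5.9 1.5 5.9
   vertex 4.0 5.3 4.5
  endloop
 endfacet
 facet normal 0.942 0.136 -0.306
  outer loop
   vertex 5.3 0.7 3.7
   vertex 4.6 3.3 2.7
   vertex 5.9 1.5 5.9
  endloop
 endfacet
 facet normal 0.229 0.688 -0.688
  outer loop
   vertex 1.9 5.0 3.5
   vertex 4.0 5.3 4.5
   vertex 4.6 3.3 2.7
  endloop
 endfacet
 facet normal -0.720 0.669 -0.186
  outer loop
   vertex 1.9 5.0 3.5
   vertex 0.1 3.2 4.0
   vertex 1.4 5.1 5.8
  endloop
 endfacet
 facet normal -0.110 0.992 -0.067
  outer loop
   vertex 1.9 5.0 3.5
   vertex 1.4 5.1 5.8
   vertex 4.0 5.3 4.5
  endloop
 endfacet
 facet normal -0.190 -0.905 0.381
  outer loop
   vertex 0.7 1.5 3.3
   vertex 5.3 0.7 3.7
   vertex 5.9 1.5 5.9
  endloop
 endfacet
 facet normal 0.020 -0.354 -0.935
  outer loop
   vertex 0.7 1.5 3.3
   vertex 4.6 3.3 2.7
   vertex 5.3 0.7 3.7
  endloop
 endfacet
 facet normal -0.445 0.202 -0.873
  outer loop
   vertex 0.7 1.5 3.3
   vertex 0.1 3.2 4.0
   vertex 1.9 5.0 3.5
  endloop
 endfacet
 facet normal -0.208 0.127 -0.970
  outer loop
   vertex 0.7 1.5 3.3
   vertex 1.9 5.0 3.5
   vertex 4.6 3.3 2.7
  endloop
 endfacet
 facet normal -0.344 -0.406 0.847
  outer loop
   vertex 3.2 1.7 4.9
   vertex 5.9 1.5 5.9
   vertex 1.4 5.1 5.8
  endloop
 endfacet
 facet normal -0.241 -0.843 0.482
  outer loop
   vertex 3.2 1.7 4.9
   vertex 0.7 1.5 3.3
   vertex 5.9 1.5 5.9
  endloop
 endfacet
 facet normal -0.440 -0.440 0.783
  outer loop
   vertex 3.2 1.7 4.9
   vertex 1.4 5.1 5.8
   vertex 0.1 3.2 4.0
  endloop
 endfacet
 facet normal -0.448 -0.471 0.760
  outer loop
   vertex 3.2 1.7 4.9
   vertex 0.1 3.2 4.0
   vertex 0.7 1.5 3.3
  endloop
 endfacet
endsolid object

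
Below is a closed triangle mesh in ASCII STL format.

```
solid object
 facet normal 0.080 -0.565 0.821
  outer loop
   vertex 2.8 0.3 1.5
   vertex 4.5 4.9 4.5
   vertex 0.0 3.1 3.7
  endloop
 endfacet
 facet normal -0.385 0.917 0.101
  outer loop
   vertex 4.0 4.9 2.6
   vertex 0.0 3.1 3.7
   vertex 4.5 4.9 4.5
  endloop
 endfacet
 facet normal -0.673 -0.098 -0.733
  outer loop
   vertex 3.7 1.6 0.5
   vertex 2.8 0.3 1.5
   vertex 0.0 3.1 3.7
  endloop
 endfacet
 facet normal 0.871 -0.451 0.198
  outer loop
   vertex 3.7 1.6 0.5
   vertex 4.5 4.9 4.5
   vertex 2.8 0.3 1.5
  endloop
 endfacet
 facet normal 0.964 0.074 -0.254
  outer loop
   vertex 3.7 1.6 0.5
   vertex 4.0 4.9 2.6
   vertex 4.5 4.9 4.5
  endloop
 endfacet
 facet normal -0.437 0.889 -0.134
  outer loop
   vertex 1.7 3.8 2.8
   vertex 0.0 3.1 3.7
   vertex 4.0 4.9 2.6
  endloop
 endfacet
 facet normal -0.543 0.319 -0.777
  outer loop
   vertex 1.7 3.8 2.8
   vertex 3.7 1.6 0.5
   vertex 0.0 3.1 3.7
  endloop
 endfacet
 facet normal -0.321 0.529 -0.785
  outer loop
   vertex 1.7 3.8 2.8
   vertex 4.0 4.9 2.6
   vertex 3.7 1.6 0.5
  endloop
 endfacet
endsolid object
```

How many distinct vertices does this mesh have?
6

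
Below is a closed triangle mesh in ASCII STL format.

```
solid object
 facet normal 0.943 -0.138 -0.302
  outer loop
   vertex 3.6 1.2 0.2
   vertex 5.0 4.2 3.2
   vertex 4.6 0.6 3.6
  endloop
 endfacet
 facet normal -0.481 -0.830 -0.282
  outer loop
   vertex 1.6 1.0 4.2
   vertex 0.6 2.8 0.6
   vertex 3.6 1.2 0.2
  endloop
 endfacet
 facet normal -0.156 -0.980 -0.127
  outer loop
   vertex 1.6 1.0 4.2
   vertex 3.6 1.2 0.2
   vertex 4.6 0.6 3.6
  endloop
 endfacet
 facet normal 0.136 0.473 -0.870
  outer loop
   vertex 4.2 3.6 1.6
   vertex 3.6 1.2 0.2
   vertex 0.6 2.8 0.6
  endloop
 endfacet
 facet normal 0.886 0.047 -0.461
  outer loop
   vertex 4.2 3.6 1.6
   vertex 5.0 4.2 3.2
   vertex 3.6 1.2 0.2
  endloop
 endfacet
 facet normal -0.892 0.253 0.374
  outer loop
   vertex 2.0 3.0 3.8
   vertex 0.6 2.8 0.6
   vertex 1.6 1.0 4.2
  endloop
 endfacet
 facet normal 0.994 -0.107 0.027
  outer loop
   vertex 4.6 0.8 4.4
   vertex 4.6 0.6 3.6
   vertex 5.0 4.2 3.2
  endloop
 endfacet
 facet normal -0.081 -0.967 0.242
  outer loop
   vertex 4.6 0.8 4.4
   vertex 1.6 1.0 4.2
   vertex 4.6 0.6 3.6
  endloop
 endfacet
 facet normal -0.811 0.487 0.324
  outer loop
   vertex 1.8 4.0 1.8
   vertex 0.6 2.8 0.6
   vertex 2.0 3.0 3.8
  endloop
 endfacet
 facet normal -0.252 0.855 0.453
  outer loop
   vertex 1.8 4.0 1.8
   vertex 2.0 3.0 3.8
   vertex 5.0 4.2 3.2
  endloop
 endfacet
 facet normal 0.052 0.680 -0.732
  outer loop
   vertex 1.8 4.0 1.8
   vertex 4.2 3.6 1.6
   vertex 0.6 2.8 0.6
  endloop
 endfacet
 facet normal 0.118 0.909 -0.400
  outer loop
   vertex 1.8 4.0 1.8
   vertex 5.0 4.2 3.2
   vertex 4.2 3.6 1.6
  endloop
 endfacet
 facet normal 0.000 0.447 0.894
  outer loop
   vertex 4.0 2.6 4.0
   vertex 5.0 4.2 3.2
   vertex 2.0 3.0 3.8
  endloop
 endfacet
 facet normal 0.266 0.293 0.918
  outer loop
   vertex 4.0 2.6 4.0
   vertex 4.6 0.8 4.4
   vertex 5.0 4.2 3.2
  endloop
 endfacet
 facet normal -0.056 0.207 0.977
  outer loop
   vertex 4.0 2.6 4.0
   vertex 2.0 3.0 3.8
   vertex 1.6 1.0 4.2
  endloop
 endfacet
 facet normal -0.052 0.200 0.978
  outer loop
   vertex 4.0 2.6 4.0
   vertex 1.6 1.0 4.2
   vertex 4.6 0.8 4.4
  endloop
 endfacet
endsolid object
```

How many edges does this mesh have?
24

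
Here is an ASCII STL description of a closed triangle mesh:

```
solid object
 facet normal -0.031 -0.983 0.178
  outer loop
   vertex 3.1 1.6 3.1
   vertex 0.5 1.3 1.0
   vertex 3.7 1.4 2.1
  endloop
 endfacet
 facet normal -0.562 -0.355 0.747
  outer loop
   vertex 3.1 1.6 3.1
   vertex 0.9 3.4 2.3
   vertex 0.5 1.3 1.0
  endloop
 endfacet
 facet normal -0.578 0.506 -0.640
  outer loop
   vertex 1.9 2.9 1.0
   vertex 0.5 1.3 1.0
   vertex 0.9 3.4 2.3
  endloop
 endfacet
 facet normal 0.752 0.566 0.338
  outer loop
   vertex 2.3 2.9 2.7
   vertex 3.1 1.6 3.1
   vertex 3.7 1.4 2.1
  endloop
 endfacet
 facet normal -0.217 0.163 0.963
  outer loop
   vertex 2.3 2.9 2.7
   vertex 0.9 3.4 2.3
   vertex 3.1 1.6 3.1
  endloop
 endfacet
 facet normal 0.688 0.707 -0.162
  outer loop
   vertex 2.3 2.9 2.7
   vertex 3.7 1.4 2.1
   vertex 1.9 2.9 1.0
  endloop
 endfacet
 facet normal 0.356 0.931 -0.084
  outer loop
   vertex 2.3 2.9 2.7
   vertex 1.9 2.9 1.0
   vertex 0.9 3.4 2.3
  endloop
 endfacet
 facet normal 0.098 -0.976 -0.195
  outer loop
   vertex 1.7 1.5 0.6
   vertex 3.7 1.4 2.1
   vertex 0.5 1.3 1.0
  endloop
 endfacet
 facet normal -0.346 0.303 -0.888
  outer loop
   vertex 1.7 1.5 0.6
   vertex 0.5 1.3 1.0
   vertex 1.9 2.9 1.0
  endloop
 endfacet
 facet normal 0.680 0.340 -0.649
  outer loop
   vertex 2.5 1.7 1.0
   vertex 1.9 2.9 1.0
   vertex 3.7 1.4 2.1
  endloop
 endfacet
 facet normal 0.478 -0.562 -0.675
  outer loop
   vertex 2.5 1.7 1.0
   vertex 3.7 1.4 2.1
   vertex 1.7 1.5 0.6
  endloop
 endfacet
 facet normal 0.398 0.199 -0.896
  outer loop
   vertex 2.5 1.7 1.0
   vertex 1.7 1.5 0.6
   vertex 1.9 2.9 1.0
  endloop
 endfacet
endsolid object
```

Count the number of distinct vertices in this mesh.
8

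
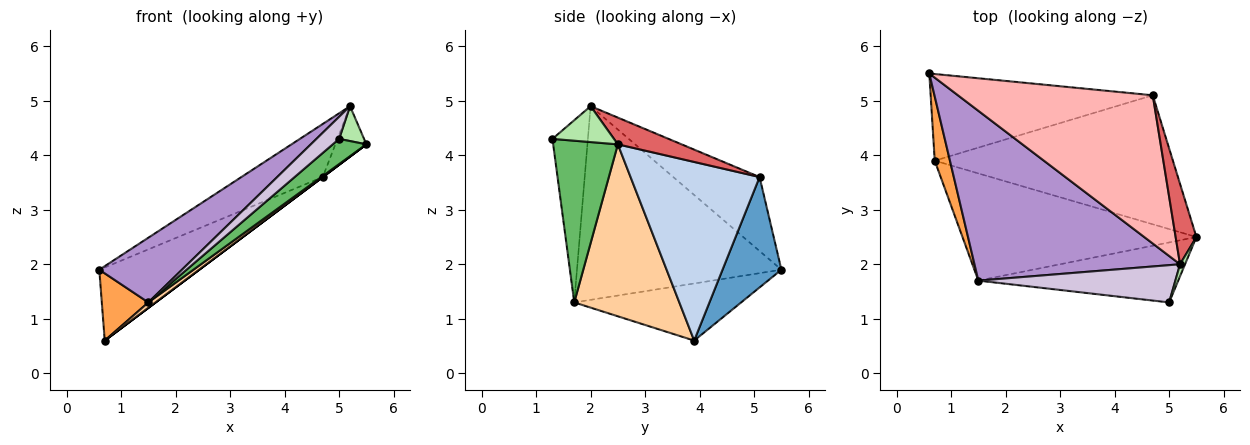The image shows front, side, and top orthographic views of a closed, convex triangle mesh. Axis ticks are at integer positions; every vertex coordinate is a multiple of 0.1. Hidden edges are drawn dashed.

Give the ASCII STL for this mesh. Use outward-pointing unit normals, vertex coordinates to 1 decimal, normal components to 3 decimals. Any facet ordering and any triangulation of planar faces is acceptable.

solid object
 facet normal 0.355 0.603 -0.715
  outer loop
   vertex 4.7 5.1 3.6
   vertex 0.7 3.9 0.6
   vertex 0.6 5.5 1.9
  endloop
 endfacet
 facet normal 0.600 0.000 -0.800
  outer loop
   vertex 4.7 5.1 3.6
   vertex 5.5 2.5 4.2
   vertex 0.7 3.9 0.6
  endloop
 endfacet
 facet normal -0.933 -0.260 0.248
  outer loop
   vertex 1.5 1.7 1.3
   vertex 0.6 5.5 1.9
   vertex 0.7 3.9 0.6
  endloop
 endfacet
 facet normal 0.592 -0.041 -0.805
  outer loop
   vertex 1.5 1.7 1.3
   vertex 0.7 3.9 0.6
   vertex 5.5 2.5 4.2
  endloop
 endfacet
 facet normal 0.598 -0.311 -0.739
  outer loop
   vertex 1.5 1.7 1.3
   vertex 5.5 2.5 4.2
   vertex 5.0 1.3 4.3
  endloop
 endfacet
 facet normal 0.919 -0.372 0.128
  outer loop
   vertex 5.2 2.0 4.9
   vertex 5.0 1.3 4.3
   vertex 5.5 2.5 4.2
  endloop
 endfacet
 facet normal 0.737 0.359 0.572
  outer loop
   vertex 5.2 2.0 4.9
   vertex 5.5 2.5 4.2
   vertex 4.7 5.1 3.6
  endloop
 endfacet
 facet normal -0.337 0.317 0.887
  outer loop
   vertex 5.2 2.0 4.9
   vertex 4.7 5.1 3.6
   vertex 0.6 5.5 1.9
  endloop
 endfacet
 facet normal -0.661 -0.267 0.701
  outer loop
   vertex 5.2 2.0 4.9
   vertex 0.6 5.5 1.9
   vertex 1.5 1.7 1.3
  endloop
 endfacet
 facet normal -0.623 -0.399 0.673
  outer loop
   vertex 5.2 2.0 4.9
   vertex 1.5 1.7 1.3
   vertex 5.0 1.3 4.3
  endloop
 endfacet
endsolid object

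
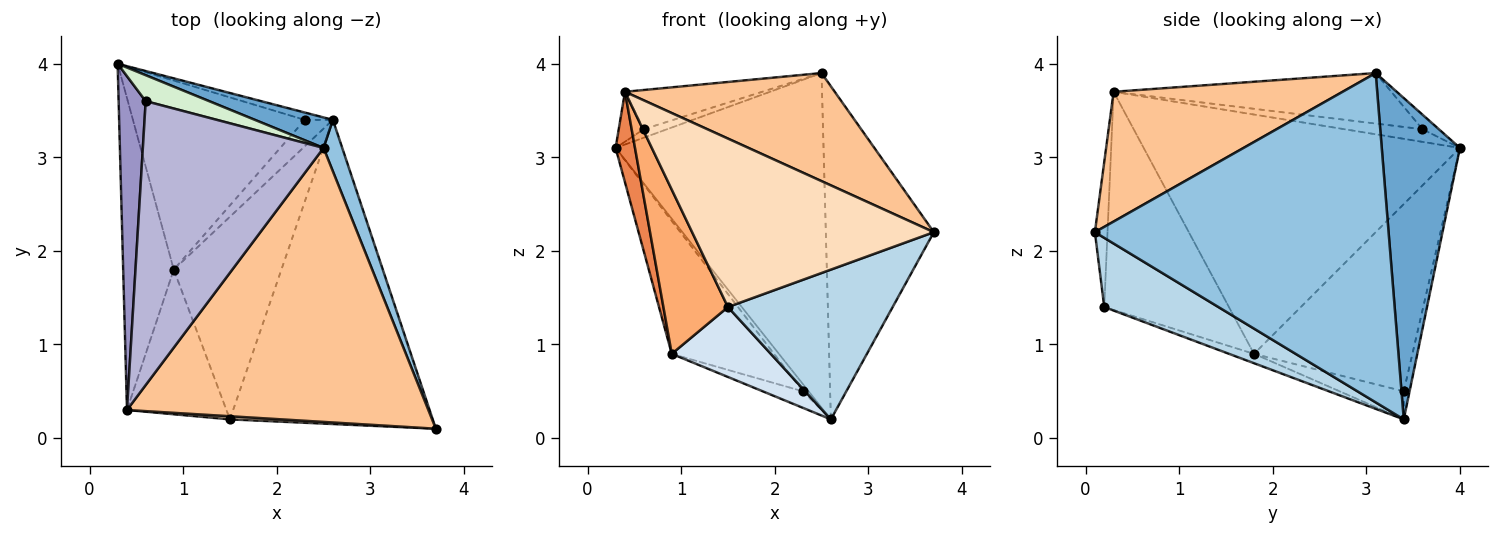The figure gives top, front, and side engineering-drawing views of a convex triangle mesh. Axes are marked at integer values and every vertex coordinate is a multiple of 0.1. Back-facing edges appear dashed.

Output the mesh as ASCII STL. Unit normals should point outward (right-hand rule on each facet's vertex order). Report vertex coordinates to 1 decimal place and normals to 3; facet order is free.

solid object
 facet normal 0.351 0.933 0.085
  outer loop
   vertex 2.5 3.1 3.9
   vertex 2.6 3.4 0.2
   vertex 0.3 4.0 3.1
  endloop
 endfacet
 facet normal 0.937 0.345 0.053
  outer loop
   vertex 2.5 3.1 3.9
   vertex 3.7 0.1 2.2
   vertex 2.6 3.4 0.2
  endloop
 endfacet
 facet normal 0.293 -0.422 -0.858
  outer loop
   vertex 1.5 0.2 1.4
   vertex 2.6 3.4 0.2
   vertex 3.7 0.1 2.2
  endloop
 endfacet
 facet normal -0.082 -0.325 -0.942
  outer loop
   vertex 0.9 1.8 0.9
   vertex 2.6 3.4 0.2
   vertex 1.5 0.2 1.4
  endloop
 endfacet
 facet normal -0.977 -0.060 -0.206
  outer loop
   vertex 0.4 0.3 3.7
   vertex 0.3 4.0 3.1
   vertex 0.9 1.8 0.9
  endloop
 endfacet
 facet normal -0.823 -0.426 -0.375
  outer loop
   vertex 0.4 0.3 3.7
   vertex 0.9 1.8 0.9
   vertex 1.5 0.2 1.4
  endloop
 endfacet
 facet normal 0.372 -0.341 0.864
  outer loop
   vertex 0.4 0.3 3.7
   vertex 3.7 0.1 2.2
   vertex 2.5 3.1 3.9
  endloop
 endfacet
 facet normal -0.052 -0.998 0.018
  outer loop
   vertex 0.4 0.3 3.7
   vertex 1.5 0.2 1.4
   vertex 3.7 0.1 2.2
  endloop
 endfacet
 facet normal -0.577 0.577 -0.577
  outer loop
   vertex 2.3 3.4 0.5
   vertex 0.3 4.0 3.1
   vertex 2.6 3.4 0.2
  endloop
 endfacet
 facet normal -0.665 0.429 -0.611
  outer loop
   vertex 2.3 3.4 0.5
   vertex 0.9 1.8 0.9
   vertex 0.3 4.0 3.1
  endloop
 endfacet
 facet normal -0.647 0.404 -0.647
  outer loop
   vertex 2.3 3.4 0.5
   vertex 2.6 3.4 0.2
   vertex 0.9 1.8 0.9
  endloop
 endfacet
 facet normal -0.213 0.304 0.928
  outer loop
   vertex 0.6 3.6 3.3
   vertex 2.5 3.1 3.9
   vertex 0.3 4.0 3.1
  endloop
 endfacet
 facet normal -0.420 0.134 0.898
  outer loop
   vertex 0.6 3.6 3.3
   vertex 0.3 4.0 3.1
   vertex 0.4 0.3 3.7
  endloop
 endfacet
 facet normal -0.267 0.132 0.955
  outer loop
   vertex 0.6 3.6 3.3
   vertex 0.4 0.3 3.7
   vertex 2.5 3.1 3.9
  endloop
 endfacet
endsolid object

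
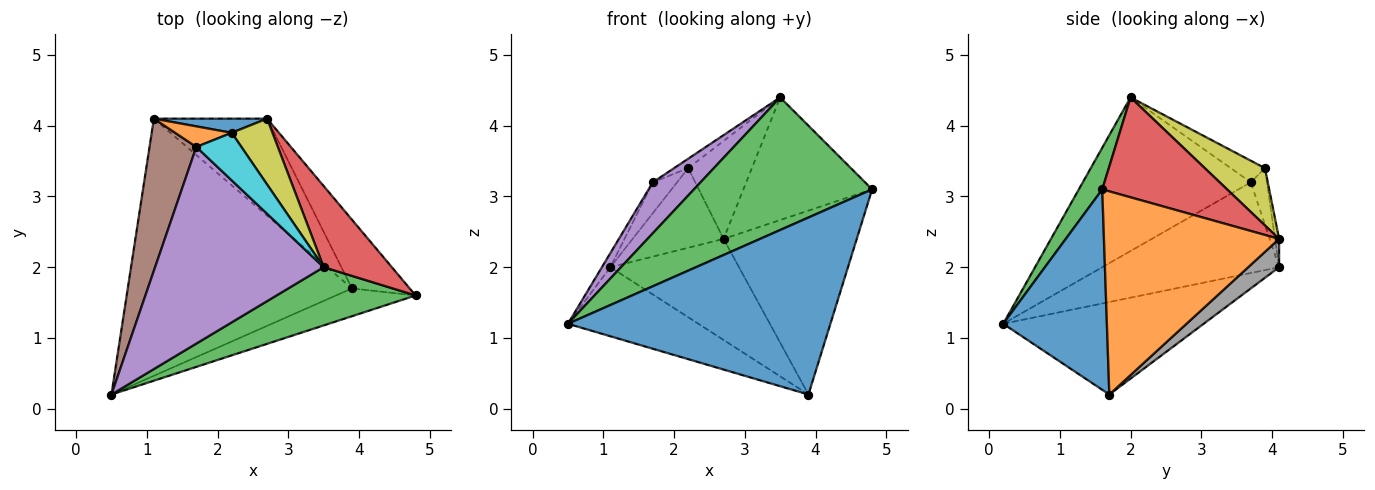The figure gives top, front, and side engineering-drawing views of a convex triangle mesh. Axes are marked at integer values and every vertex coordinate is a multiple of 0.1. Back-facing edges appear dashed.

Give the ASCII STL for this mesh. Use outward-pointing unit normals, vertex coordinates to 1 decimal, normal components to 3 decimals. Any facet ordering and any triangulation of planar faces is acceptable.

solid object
 facet normal 0.364 -0.920 -0.145
  outer loop
   vertex 3.9 1.7 0.2
   vertex 4.8 1.6 3.1
   vertex 0.5 0.2 1.2
  endloop
 endfacet
 facet normal 0.776 0.590 -0.221
  outer loop
   vertex 3.9 1.7 0.2
   vertex 2.7 4.1 2.4
   vertex 4.8 1.6 3.1
  endloop
 endfacet
 facet normal 0.120 -0.909 0.399
  outer loop
   vertex 3.5 2.0 4.4
   vertex 0.5 0.2 1.2
   vertex 4.8 1.6 3.1
  endloop
 endfacet
 facet normal 0.629 0.648 0.429
  outer loop
   vertex 3.5 2.0 4.4
   vertex 4.8 1.6 3.1
   vertex 2.7 4.1 2.4
  endloop
 endfacet
 facet normal -0.662 -0.188 0.726
  outer loop
   vertex 1.7 3.7 3.2
   vertex 0.5 0.2 1.2
   vertex 3.5 2.0 4.4
  endloop
 endfacet
 facet normal -0.888 0.043 0.458
  outer loop
   vertex 1.1 4.1 2.0
   vertex 0.5 0.2 1.2
   vertex 1.7 3.7 3.2
  endloop
 endfacet
 facet normal -0.370 0.241 -0.897
  outer loop
   vertex 1.1 4.1 2.0
   vertex 3.9 1.7 0.2
   vertex 0.5 0.2 1.2
  endloop
 endfacet
 facet normal 0.171 0.711 -0.682
  outer loop
   vertex 1.1 4.1 2.0
   vertex 2.7 4.1 2.4
   vertex 3.9 1.7 0.2
  endloop
 endfacet
 facet normal 0.617 0.653 0.439
  outer loop
   vertex 2.2 3.9 3.4
   vertex 3.5 2.0 4.4
   vertex 2.7 4.1 2.4
  endloop
 endfacet
 facet normal -0.425 0.176 0.888
  outer loop
   vertex 2.2 3.9 3.4
   vertex 1.7 3.7 3.2
   vertex 3.5 2.0 4.4
  endloop
 endfacet
 facet normal -0.044 0.984 0.175
  outer loop
   vertex 2.2 3.9 3.4
   vertex 2.7 4.1 2.4
   vertex 1.1 4.1 2.0
  endloop
 endfacet
 facet normal -0.485 0.728 0.485
  outer loop
   vertex 2.2 3.9 3.4
   vertex 1.1 4.1 2.0
   vertex 1.7 3.7 3.2
  endloop
 endfacet
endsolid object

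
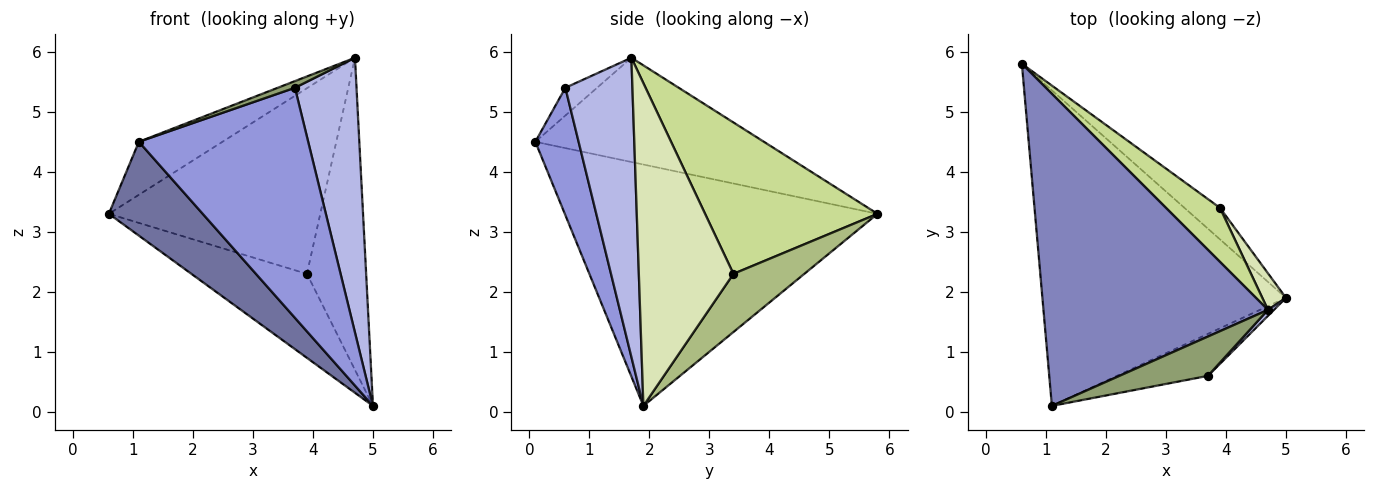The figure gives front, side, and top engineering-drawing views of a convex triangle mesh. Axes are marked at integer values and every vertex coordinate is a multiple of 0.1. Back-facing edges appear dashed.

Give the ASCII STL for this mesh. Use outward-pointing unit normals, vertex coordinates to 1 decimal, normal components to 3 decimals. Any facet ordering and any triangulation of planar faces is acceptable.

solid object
 facet normal -0.689 -0.207 -0.695
  outer loop
   vertex 1.1 0.1 4.5
   vertex 0.6 5.8 3.3
   vertex 5.0 1.9 0.1
  endloop
 endfacet
 facet normal -0.416 0.152 0.896
  outer loop
   vertex 4.7 1.7 5.9
   vertex 0.6 5.8 3.3
   vertex 1.1 0.1 4.5
  endloop
 endfacet
 facet normal 0.244 -0.954 -0.174
  outer loop
   vertex 3.7 0.6 5.4
   vertex 1.1 0.1 4.5
   vertex 5.0 1.9 0.1
  endloop
 endfacet
 facet normal 0.737 -0.676 0.015
  outer loop
   vertex 3.7 0.6 5.4
   vertex 5.0 1.9 0.1
   vertex 4.7 1.7 5.9
  endloop
 endfacet
 facet normal -0.295 -0.160 0.942
  outer loop
   vertex 3.7 0.6 5.4
   vertex 4.7 1.7 5.9
   vertex 1.1 0.1 4.5
  endloop
 endfacet
 facet normal 0.498 0.812 -0.304
  outer loop
   vertex 3.9 3.4 2.3
   vertex 5.0 1.9 0.1
   vertex 0.6 5.8 3.3
  endloop
 endfacet
 facet normal 0.616 0.756 0.220
  outer loop
   vertex 3.9 3.4 2.3
   vertex 0.6 5.8 3.3
   vertex 4.7 1.7 5.9
  endloop
 endfacet
 facet normal 0.846 0.529 0.062
  outer loop
   vertex 3.9 3.4 2.3
   vertex 4.7 1.7 5.9
   vertex 5.0 1.9 0.1
  endloop
 endfacet
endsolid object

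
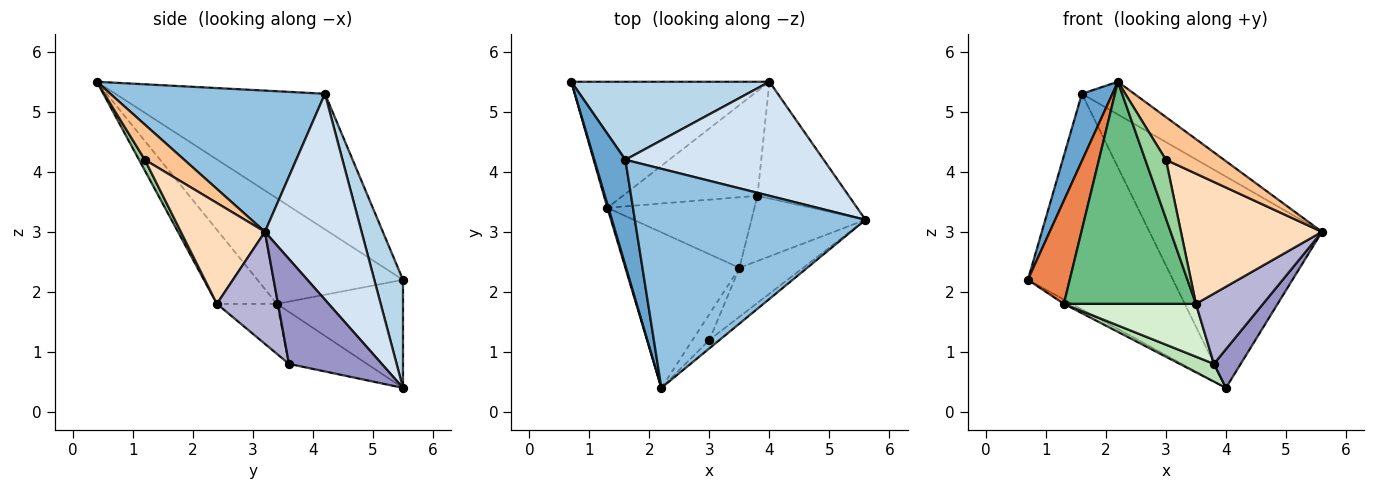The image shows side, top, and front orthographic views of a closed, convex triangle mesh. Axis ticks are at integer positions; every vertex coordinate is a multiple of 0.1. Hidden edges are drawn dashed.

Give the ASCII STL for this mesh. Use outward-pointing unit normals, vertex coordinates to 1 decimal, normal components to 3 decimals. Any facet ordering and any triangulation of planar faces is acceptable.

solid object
 facet normal -0.965 -0.141 0.221
  outer loop
   vertex 1.6 4.2 5.3
   vertex 0.7 5.5 2.2
   vertex 2.2 0.4 5.5
  endloop
 endfacet
 facet normal 0.518 0.126 0.846
  outer loop
   vertex 1.6 4.2 5.3
   vertex 2.2 0.4 5.5
   vertex 5.6 3.2 3.0
  endloop
 endfacet
 facet normal 0.183 0.924 0.335
  outer loop
   vertex 1.6 4.2 5.3
   vertex 4.0 5.5 0.4
   vertex 0.7 5.5 2.2
  endloop
 endfacet
 facet normal 0.442 0.789 0.426
  outer loop
   vertex 1.6 4.2 5.3
   vertex 5.6 3.2 3.0
   vertex 4.0 5.5 0.4
  endloop
 endfacet
 facet normal -0.961 -0.276 0.010
  outer loop
   vertex 1.3 3.4 1.8
   vertex 2.2 0.4 5.5
   vertex 0.7 5.5 2.2
  endloop
 endfacet
 facet normal -0.479 0.030 -0.877
  outer loop
   vertex 1.3 3.4 1.8
   vertex 0.7 5.5 2.2
   vertex 4.0 5.5 0.4
  endloop
 endfacet
 facet normal 0.554 -0.817 -0.162
  outer loop
   vertex 3.0 1.2 4.2
   vertex 5.6 3.2 3.0
   vertex 2.2 0.4 5.5
  endloop
 endfacet
 facet normal 0.487 -0.818 -0.307
  outer loop
   vertex 3.5 2.4 1.8
   vertex 5.6 3.2 3.0
   vertex 3.0 1.2 4.2
  endloop
 endfacet
 facet normal -0.349 -0.768 -0.538
  outer loop
   vertex 3.5 2.4 1.8
   vertex 2.2 0.4 5.5
   vertex 1.3 3.4 1.8
  endloop
 endfacet
 facet normal 0.251 -0.886 -0.391
  outer loop
   vertex 3.5 2.4 1.8
   vertex 3.0 1.2 4.2
   vertex 2.2 0.4 5.5
  endloop
 endfacet
 facet normal -0.356 -0.156 -0.921
  outer loop
   vertex 3.8 3.6 0.8
   vertex 1.3 3.4 1.8
   vertex 4.0 5.5 0.4
  endloop
 endfacet
 facet normal -0.263 -0.578 -0.773
  outer loop
   vertex 3.8 3.6 0.8
   vertex 3.5 2.4 1.8
   vertex 1.3 3.4 1.8
  endloop
 endfacet
 facet normal 0.737 -0.213 -0.642
  outer loop
   vertex 3.8 3.6 0.8
   vertex 4.0 5.5 0.4
   vertex 5.6 3.2 3.0
  endloop
 endfacet
 facet normal 0.555 -0.610 -0.565
  outer loop
   vertex 3.8 3.6 0.8
   vertex 5.6 3.2 3.0
   vertex 3.5 2.4 1.8
  endloop
 endfacet
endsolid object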